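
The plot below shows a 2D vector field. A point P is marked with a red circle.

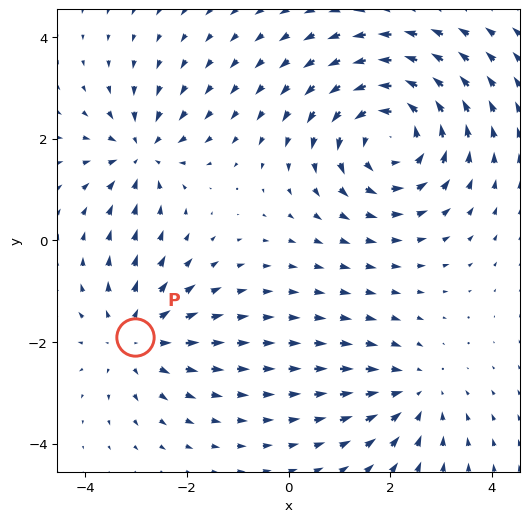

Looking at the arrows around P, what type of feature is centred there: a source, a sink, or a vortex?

At P (-3.0, -1.9) the arrows spread outward. Divergence about +3, curl ≈0 — positive divergence with near-zero curl is a source.

source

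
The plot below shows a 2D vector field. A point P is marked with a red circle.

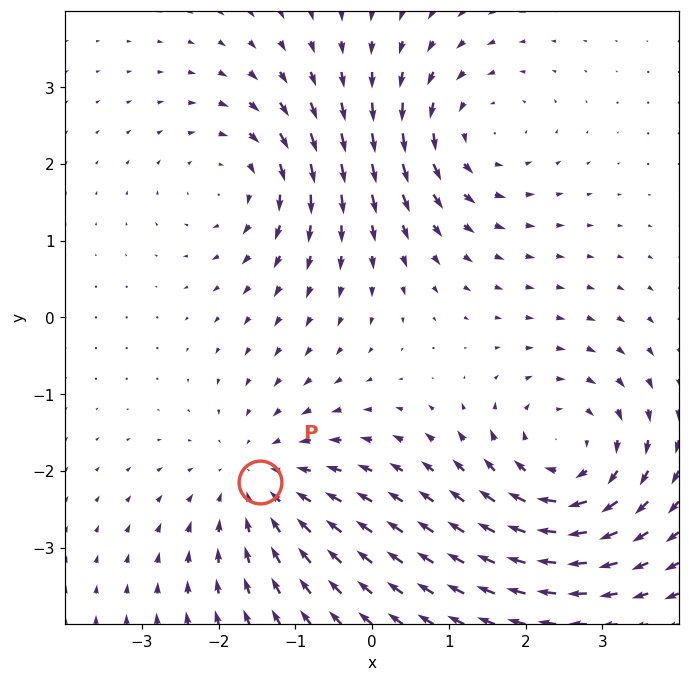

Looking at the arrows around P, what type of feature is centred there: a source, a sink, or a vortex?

At P (-1.5, -2.1) the arrows converge inward. Divergence about -3, curl ≈0 — negative divergence with near-zero curl is a sink.

sink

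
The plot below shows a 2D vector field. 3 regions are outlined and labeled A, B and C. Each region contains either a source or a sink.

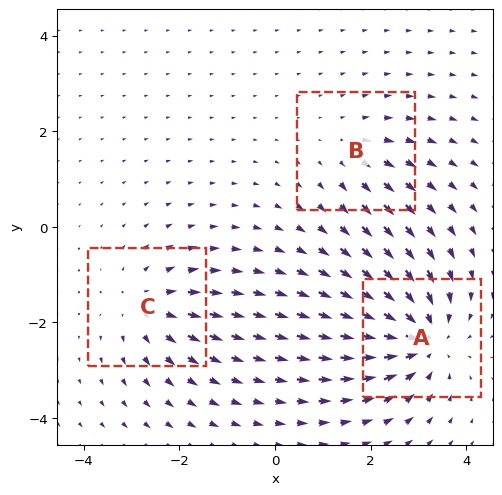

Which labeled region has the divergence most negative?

Divergence at each region's feature centre — A: about -5, B: about +2, C: about +3. Region A is most negative.

A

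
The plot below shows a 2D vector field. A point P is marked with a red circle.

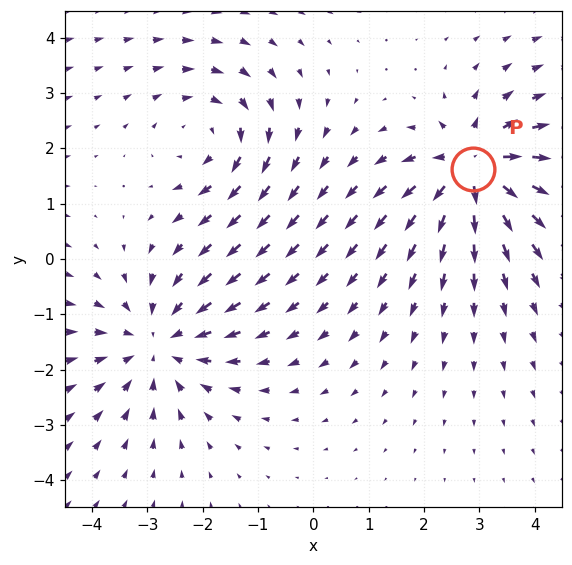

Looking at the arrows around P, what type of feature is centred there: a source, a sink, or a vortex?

source

At P (2.9, 1.6) the arrows spread outward. Divergence about +6, curl ≈0 — positive divergence with near-zero curl is a source.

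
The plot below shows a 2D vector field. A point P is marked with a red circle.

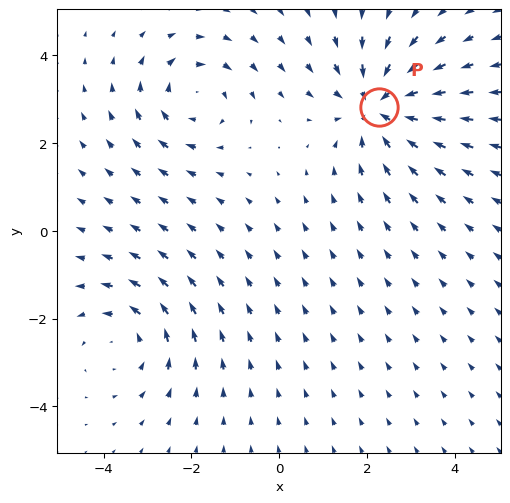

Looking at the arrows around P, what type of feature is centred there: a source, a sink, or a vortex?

sink

At P (2.3, 2.8) the arrows converge inward. Divergence about -4, curl ≈0 — negative divergence with near-zero curl is a sink.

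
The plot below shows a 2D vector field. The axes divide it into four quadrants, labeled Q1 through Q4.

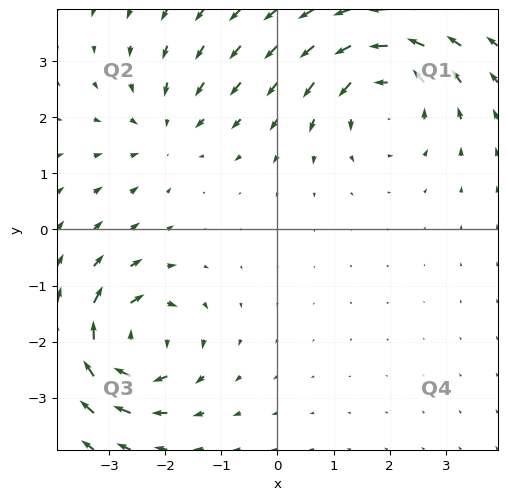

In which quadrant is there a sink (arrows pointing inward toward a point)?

The sink sits at approximately (-2.0, 1.8), which lies in quadrant Q2. The divergence there is about -3, negative as expected for a sink.

Q2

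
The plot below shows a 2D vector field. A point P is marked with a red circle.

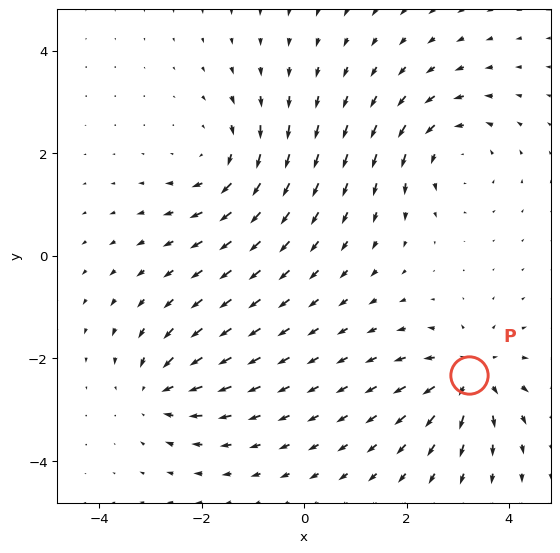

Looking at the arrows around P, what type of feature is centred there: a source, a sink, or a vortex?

At P (3.2, -2.3) the arrows spread outward. Divergence about +6, curl ≈0 — positive divergence with near-zero curl is a source.

source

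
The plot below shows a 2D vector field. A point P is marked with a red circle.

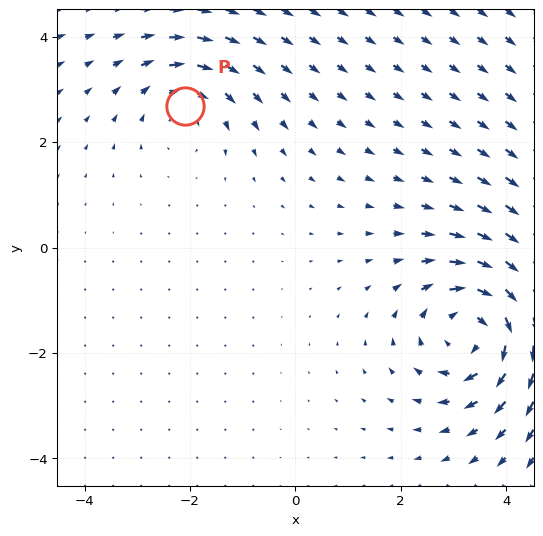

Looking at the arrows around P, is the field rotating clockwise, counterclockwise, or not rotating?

Near P at (-2.1, 2.7) the arrows circulate clockwise. The curl (z-component) there is about -3; negative curl means clockwise rotation.

clockwise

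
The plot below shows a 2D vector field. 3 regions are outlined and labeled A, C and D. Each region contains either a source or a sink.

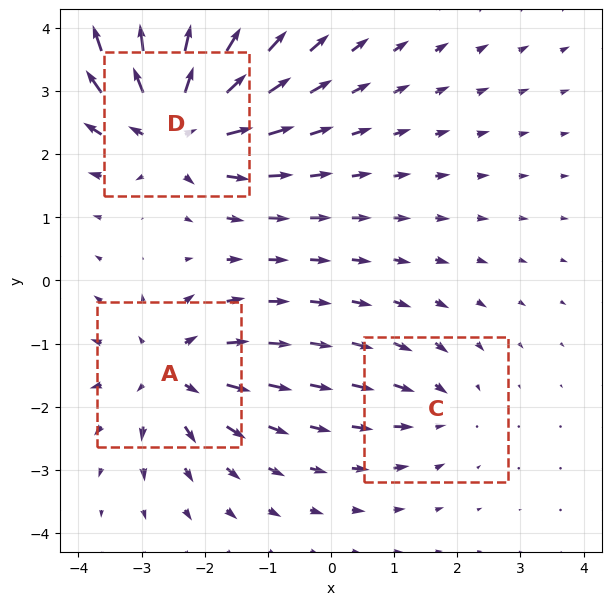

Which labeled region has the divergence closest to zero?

Divergence at each region's feature centre — A: about +4, C: about -2, D: about +6. Region C is closest to zero.

C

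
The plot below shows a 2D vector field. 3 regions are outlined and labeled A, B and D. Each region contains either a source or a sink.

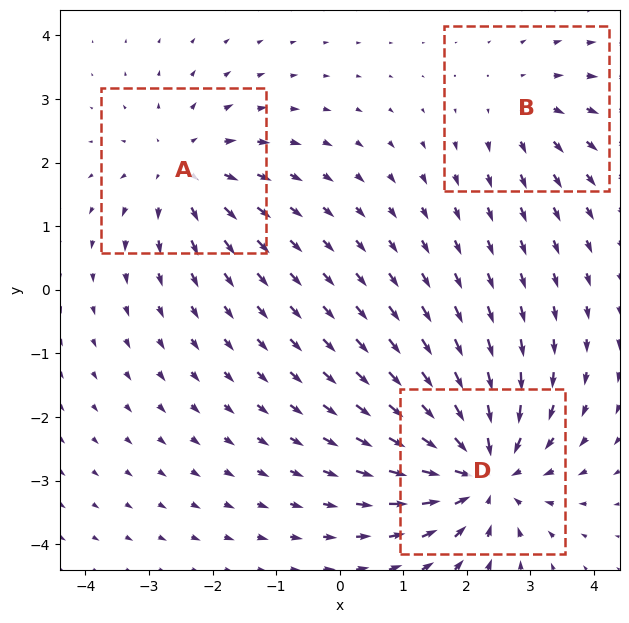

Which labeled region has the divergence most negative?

Divergence at each region's feature centre — A: about +3, B: about +2, D: about -5. Region D is most negative.

D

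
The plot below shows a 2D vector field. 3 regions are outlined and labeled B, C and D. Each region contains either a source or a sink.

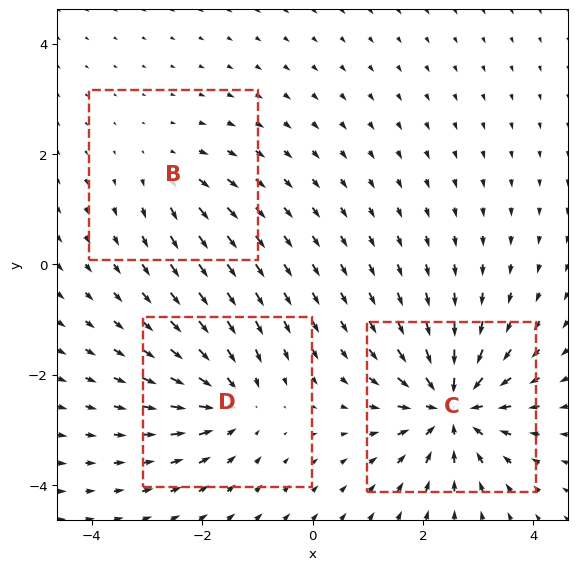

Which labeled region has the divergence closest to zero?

B

Divergence at each region's feature centre — B: about +2, C: about -6, D: about -4. Region B is closest to zero.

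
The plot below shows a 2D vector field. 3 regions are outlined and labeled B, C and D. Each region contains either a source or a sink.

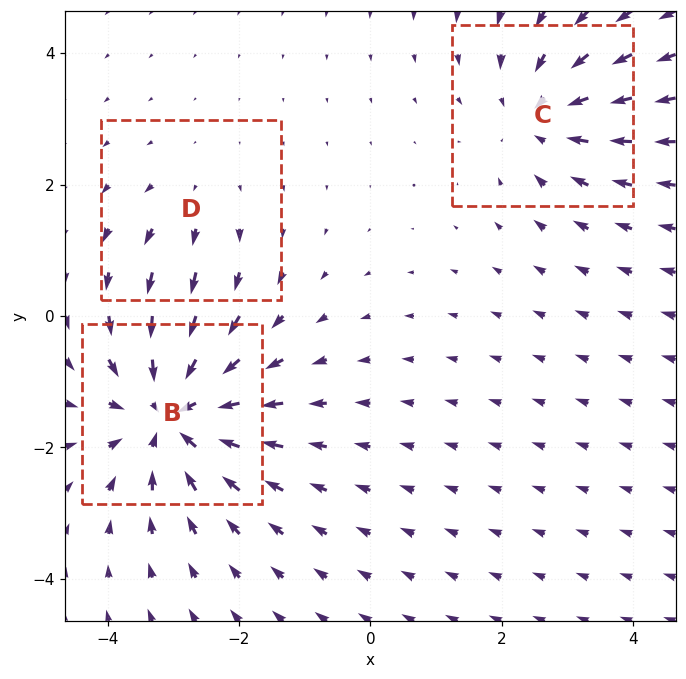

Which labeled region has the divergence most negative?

Divergence at each region's feature centre — B: about -5, C: about -3, D: about +2. Region B is most negative.

B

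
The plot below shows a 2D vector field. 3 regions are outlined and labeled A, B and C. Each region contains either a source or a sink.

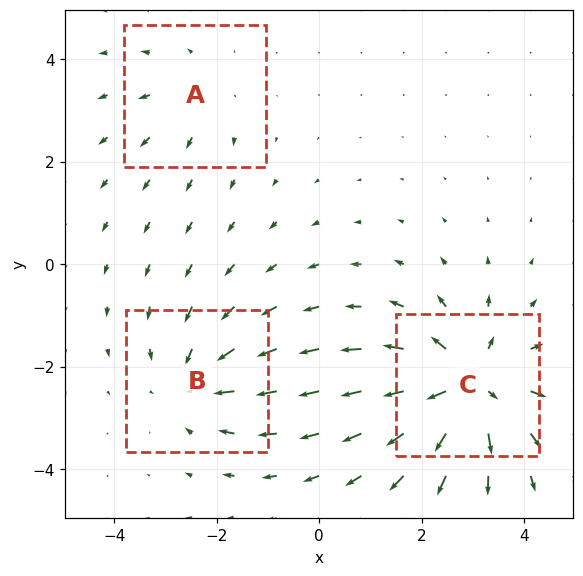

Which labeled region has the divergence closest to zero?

A

Divergence at each region's feature centre — A: about +2, B: about -3, C: about +5. Region A is closest to zero.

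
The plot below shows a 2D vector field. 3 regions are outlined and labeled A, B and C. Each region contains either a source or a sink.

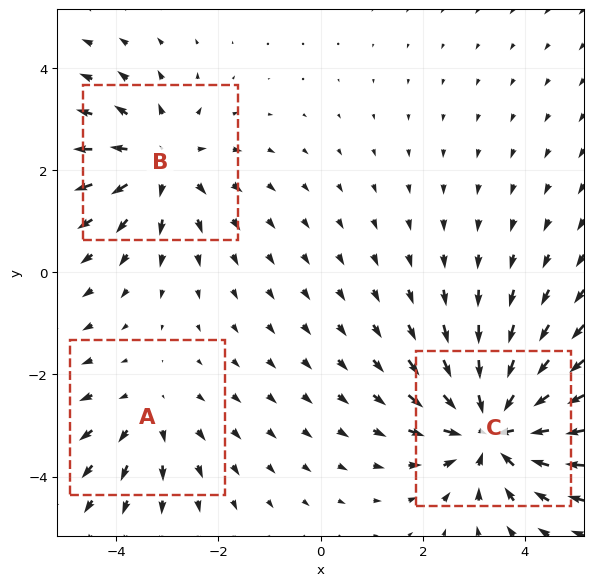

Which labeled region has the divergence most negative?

Divergence at each region's feature centre — A: about +2, B: about +3, C: about -5. Region C is most negative.

C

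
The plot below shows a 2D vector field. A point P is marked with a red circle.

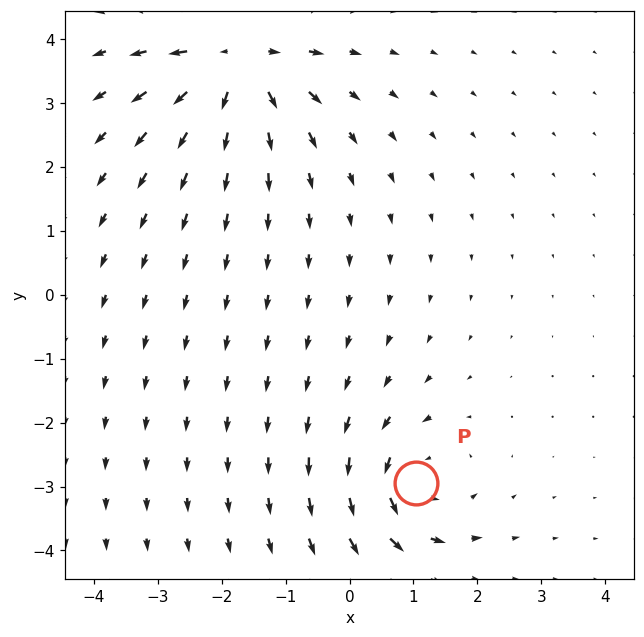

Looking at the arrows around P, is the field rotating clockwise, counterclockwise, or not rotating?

counterclockwise

Near P at (1.0, -2.9) the arrows circulate counterclockwise. The curl (z-component) there is about +4; positive curl means counterclockwise rotation.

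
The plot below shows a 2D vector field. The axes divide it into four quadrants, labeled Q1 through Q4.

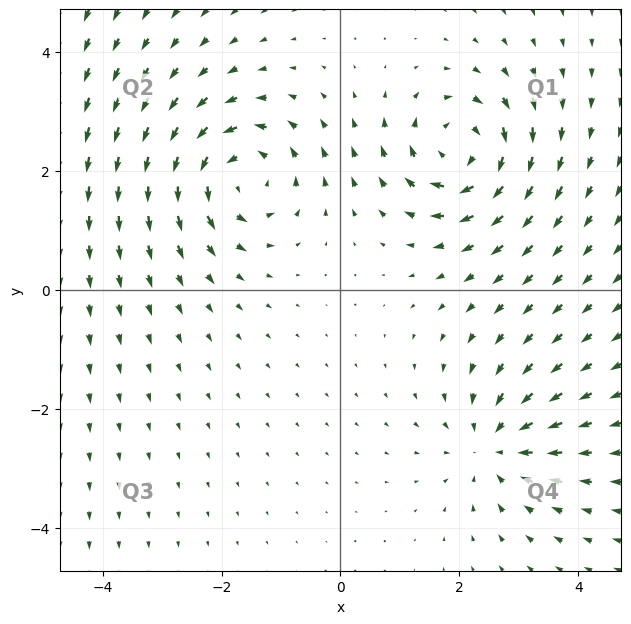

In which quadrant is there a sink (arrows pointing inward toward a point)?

Q4

The sink sits at approximately (2.6, -2.6), which lies in quadrant Q4. The divergence there is about -4, negative as expected for a sink.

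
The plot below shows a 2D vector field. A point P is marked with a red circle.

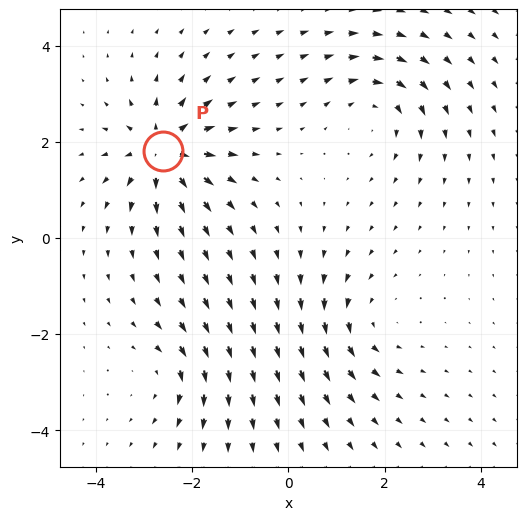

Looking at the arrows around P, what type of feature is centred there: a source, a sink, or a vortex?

At P (-2.6, 1.8) the arrows spread outward. Divergence about +6, curl ≈0 — positive divergence with near-zero curl is a source.

source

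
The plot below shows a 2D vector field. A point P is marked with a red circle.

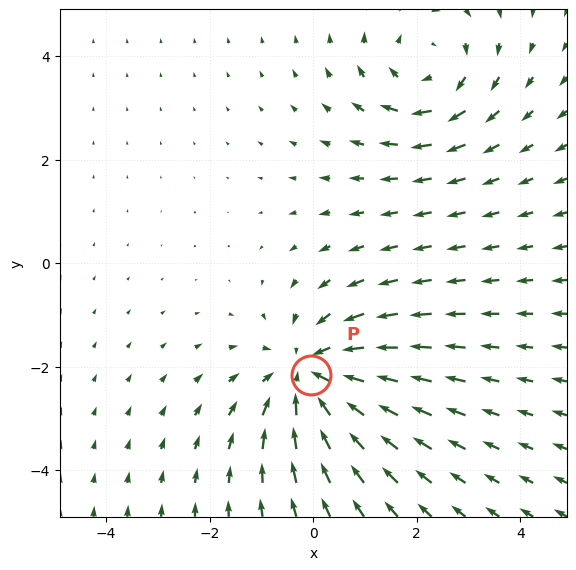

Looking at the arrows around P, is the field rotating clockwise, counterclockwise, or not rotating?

not rotating

Near P at (-0.0, -2.2) the arrows show no circulation. The curl there is ≈0.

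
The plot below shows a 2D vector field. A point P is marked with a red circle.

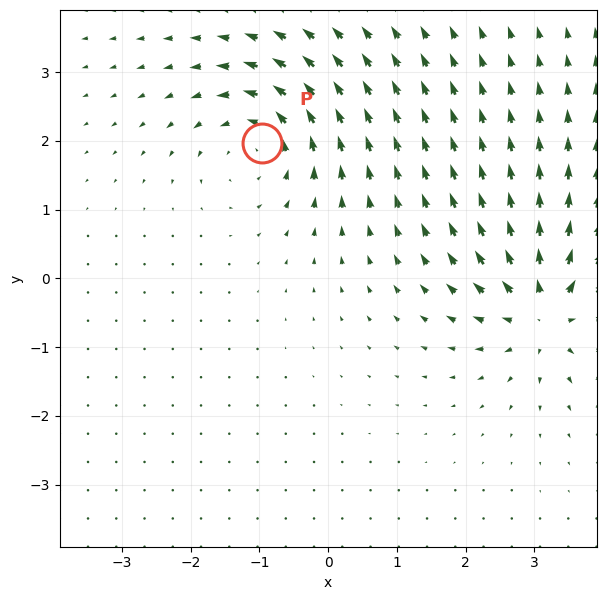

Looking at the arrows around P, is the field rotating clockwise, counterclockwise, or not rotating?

counterclockwise

Near P at (-1.0, 2.0) the arrows circulate counterclockwise. The curl (z-component) there is about +5; positive curl means counterclockwise rotation.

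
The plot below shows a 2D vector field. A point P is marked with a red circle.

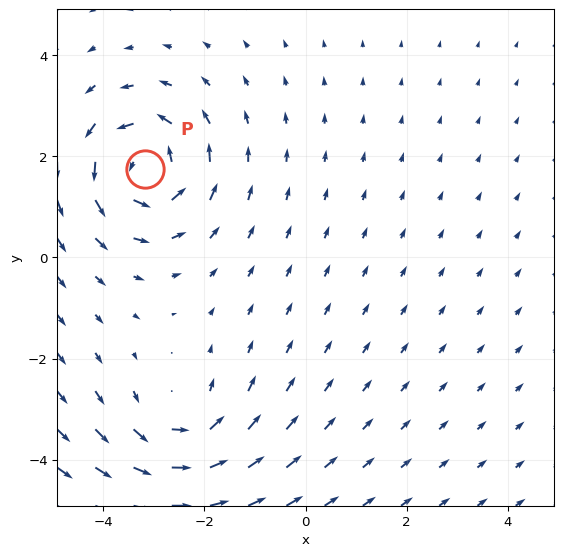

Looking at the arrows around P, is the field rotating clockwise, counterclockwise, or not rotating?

Near P at (-3.2, 1.8) the arrows circulate counterclockwise. The curl (z-component) there is about +5; positive curl means counterclockwise rotation.

counterclockwise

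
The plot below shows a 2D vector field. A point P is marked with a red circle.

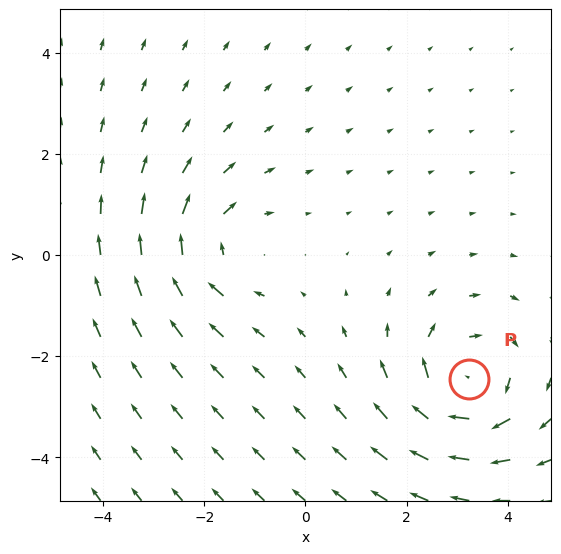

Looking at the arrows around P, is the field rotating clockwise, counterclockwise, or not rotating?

Near P at (3.2, -2.5) the arrows circulate clockwise. The curl (z-component) there is about -5; negative curl means clockwise rotation.

clockwise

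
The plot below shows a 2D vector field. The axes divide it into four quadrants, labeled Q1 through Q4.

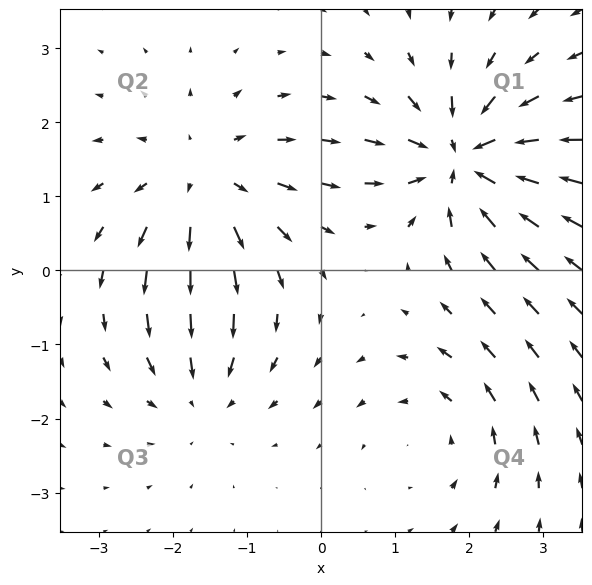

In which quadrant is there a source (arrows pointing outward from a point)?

The source sits at approximately (-1.6, 1.2), which lies in quadrant Q2. The divergence there is about +4, positive as expected for a source.

Q2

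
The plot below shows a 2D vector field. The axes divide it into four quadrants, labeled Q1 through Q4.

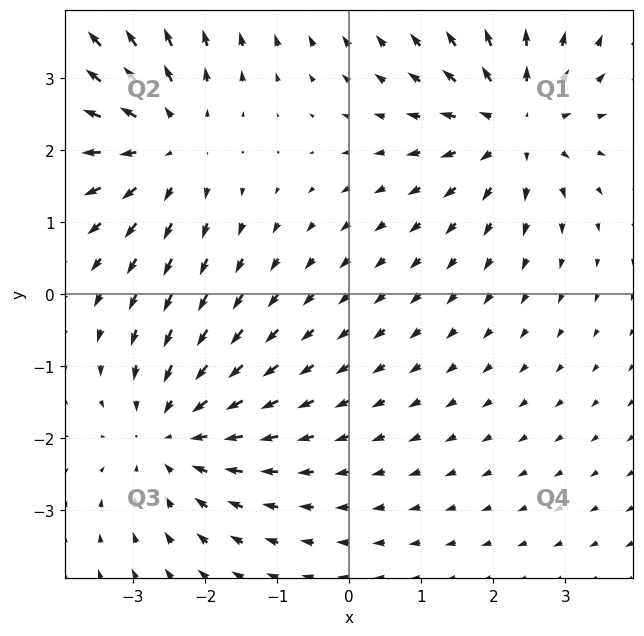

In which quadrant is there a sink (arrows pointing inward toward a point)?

Q3

The sink sits at approximately (-2.5, -1.9), which lies in quadrant Q3. The divergence there is about -3, negative as expected for a sink.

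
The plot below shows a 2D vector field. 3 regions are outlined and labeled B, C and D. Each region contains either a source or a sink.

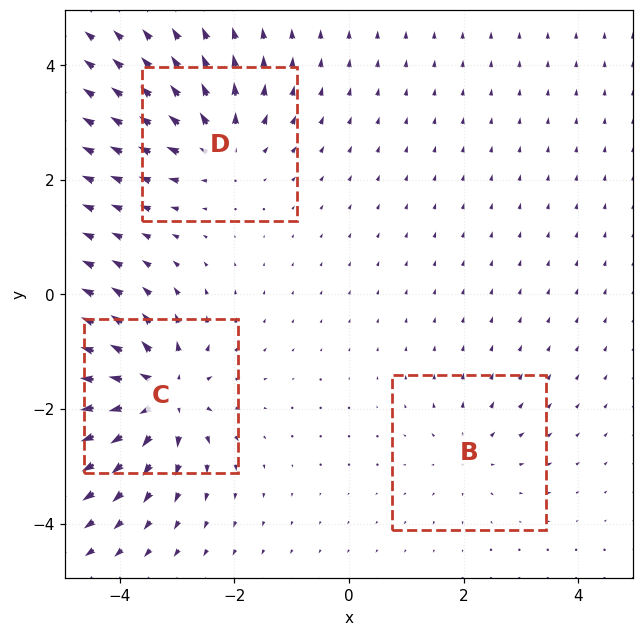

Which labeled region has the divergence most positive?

C

Divergence at each region's feature centre — B: about +3, C: about +6, D: about +4. Region C is most positive.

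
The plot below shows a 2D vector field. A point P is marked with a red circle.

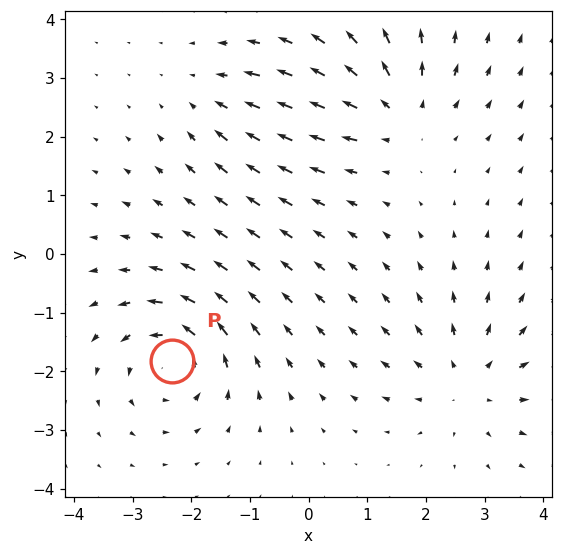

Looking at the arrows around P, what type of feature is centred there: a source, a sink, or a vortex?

At P (-2.3, -1.8) the arrows circulate counterclockwise. Divergence ≈0, curl about +6 — near-zero divergence with nonzero curl is a vortex.

vortex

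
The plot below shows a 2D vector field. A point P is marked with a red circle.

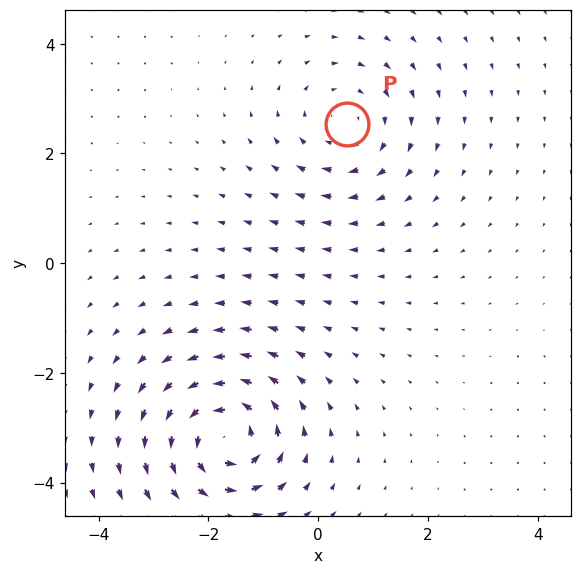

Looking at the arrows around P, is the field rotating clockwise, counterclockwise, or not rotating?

clockwise

Near P at (0.5, 2.5) the arrows circulate clockwise. The curl (z-component) there is about -3; negative curl means clockwise rotation.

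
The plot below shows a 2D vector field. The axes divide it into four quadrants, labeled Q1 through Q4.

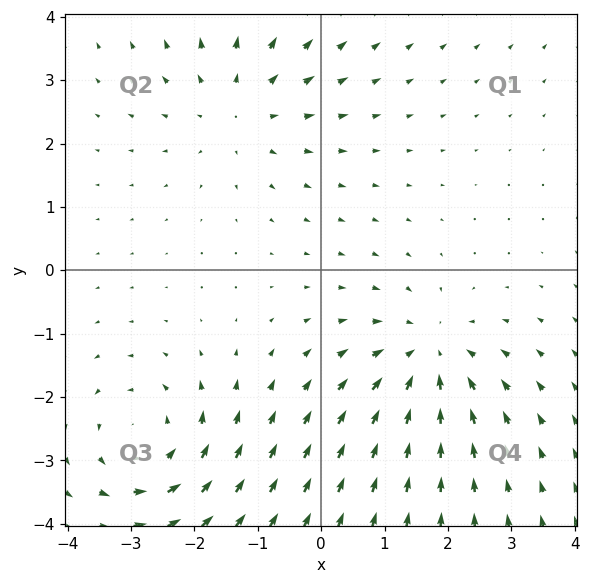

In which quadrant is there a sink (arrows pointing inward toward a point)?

Q4

The sink sits at approximately (1.7, -1.4), which lies in quadrant Q4. The divergence there is about -4, negative as expected for a sink.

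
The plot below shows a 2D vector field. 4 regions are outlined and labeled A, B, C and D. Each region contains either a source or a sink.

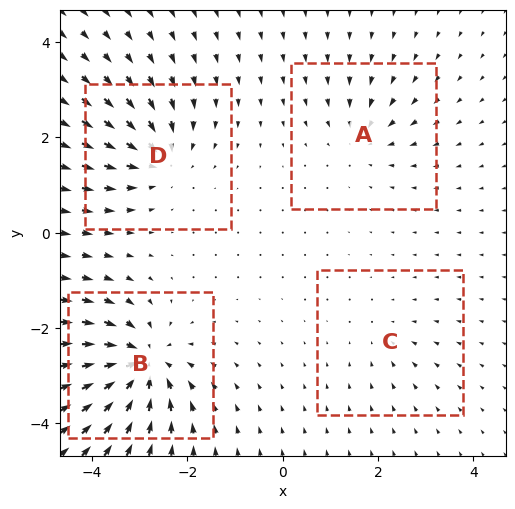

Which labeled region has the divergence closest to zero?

Divergence at each region's feature centre — A: about -4, B: about -8, C: about -2, D: about -6. Region C is closest to zero.

C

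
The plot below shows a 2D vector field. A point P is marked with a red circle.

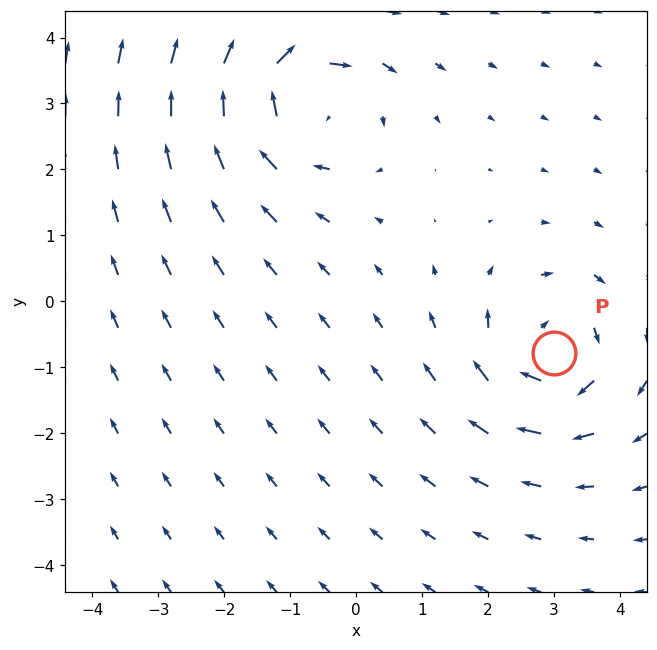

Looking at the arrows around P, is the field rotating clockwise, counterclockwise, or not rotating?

clockwise

Near P at (3.0, -0.8) the arrows circulate clockwise. The curl (z-component) there is about -4; negative curl means clockwise rotation.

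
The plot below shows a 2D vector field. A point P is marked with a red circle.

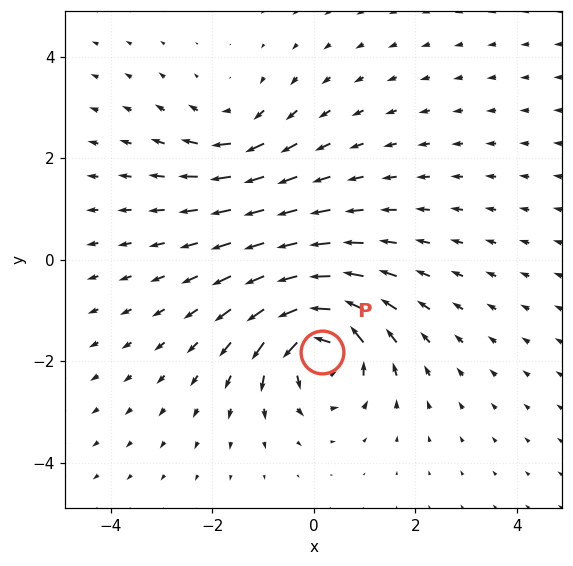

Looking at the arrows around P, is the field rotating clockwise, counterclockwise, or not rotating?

Near P at (0.2, -1.8) the arrows circulate counterclockwise. The curl (z-component) there is about +7; positive curl means counterclockwise rotation.

counterclockwise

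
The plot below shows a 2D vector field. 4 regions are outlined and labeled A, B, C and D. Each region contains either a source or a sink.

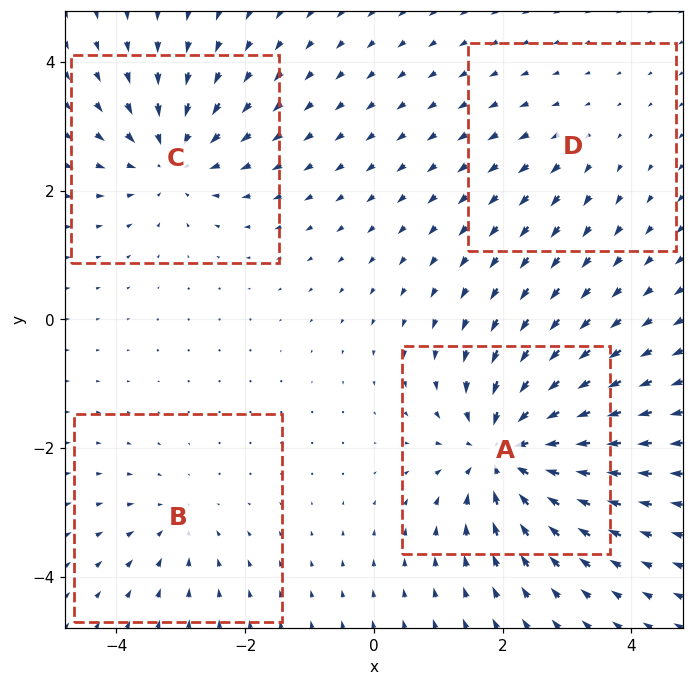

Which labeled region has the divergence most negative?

A

Divergence at each region's feature centre — A: about -8, B: about -3, C: about -6, D: about +2. Region A is most negative.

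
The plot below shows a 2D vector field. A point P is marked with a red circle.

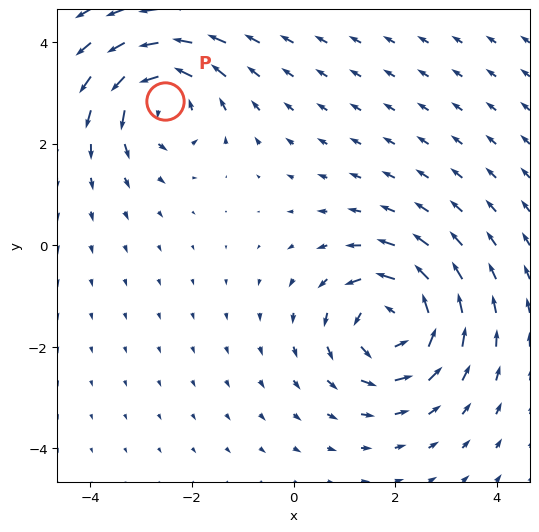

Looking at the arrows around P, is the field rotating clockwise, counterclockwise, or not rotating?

counterclockwise

Near P at (-2.5, 2.8) the arrows circulate counterclockwise. The curl (z-component) there is about +5; positive curl means counterclockwise rotation.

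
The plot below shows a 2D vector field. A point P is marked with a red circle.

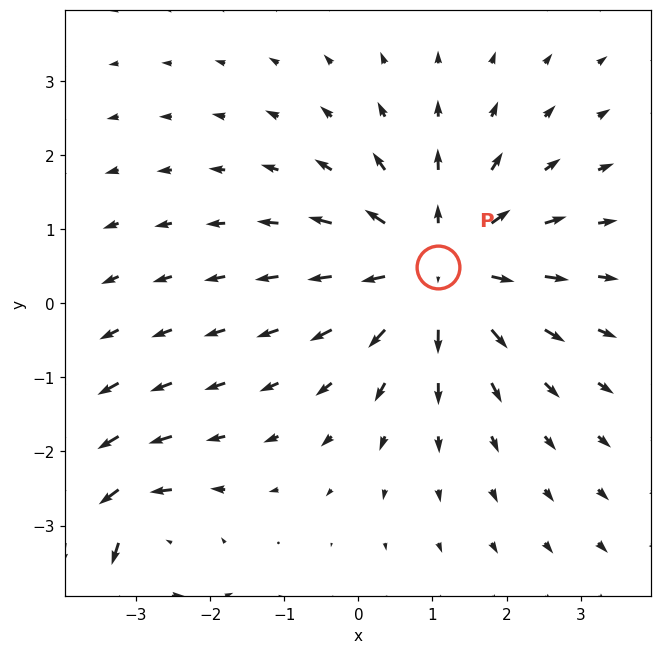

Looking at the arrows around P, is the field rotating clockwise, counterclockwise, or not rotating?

not rotating

Near P at (1.1, 0.5) the arrows show no circulation. The curl there is ≈0.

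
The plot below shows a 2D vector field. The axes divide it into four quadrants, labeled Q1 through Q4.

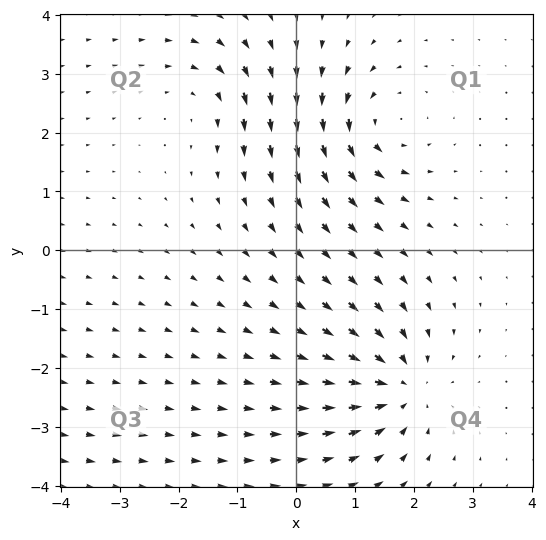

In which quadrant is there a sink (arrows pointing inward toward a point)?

Q4

The sink sits at approximately (1.8, -2.3), which lies in quadrant Q4. The divergence there is about -4, negative as expected for a sink.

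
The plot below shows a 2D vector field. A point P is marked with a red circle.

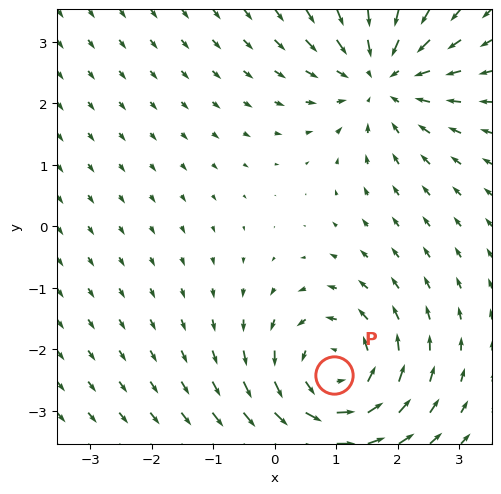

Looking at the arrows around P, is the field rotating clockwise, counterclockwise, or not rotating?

counterclockwise

Near P at (1.0, -2.4) the arrows circulate counterclockwise. The curl (z-component) there is about +4; positive curl means counterclockwise rotation.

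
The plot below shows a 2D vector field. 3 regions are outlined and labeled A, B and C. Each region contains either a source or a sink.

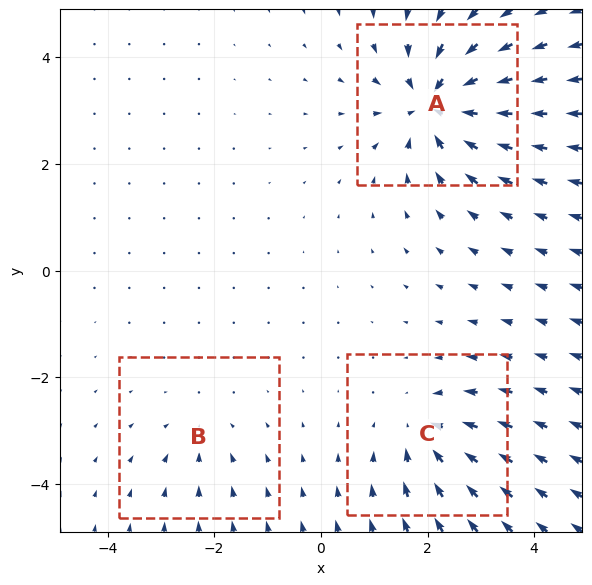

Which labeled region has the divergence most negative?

A

Divergence at each region's feature centre — A: about -6, B: about -2, C: about -4. Region A is most negative.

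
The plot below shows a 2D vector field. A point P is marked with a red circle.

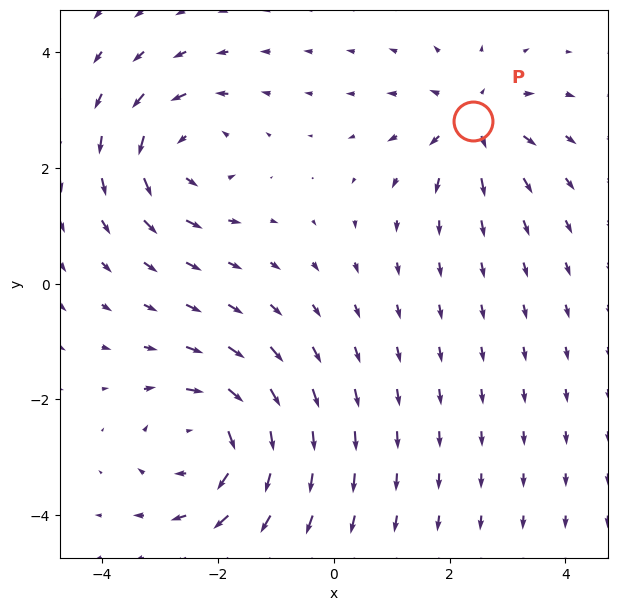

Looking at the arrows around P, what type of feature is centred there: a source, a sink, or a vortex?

At P (2.4, 2.8) the arrows spread outward. Divergence about +4, curl ≈0 — positive divergence with near-zero curl is a source.

source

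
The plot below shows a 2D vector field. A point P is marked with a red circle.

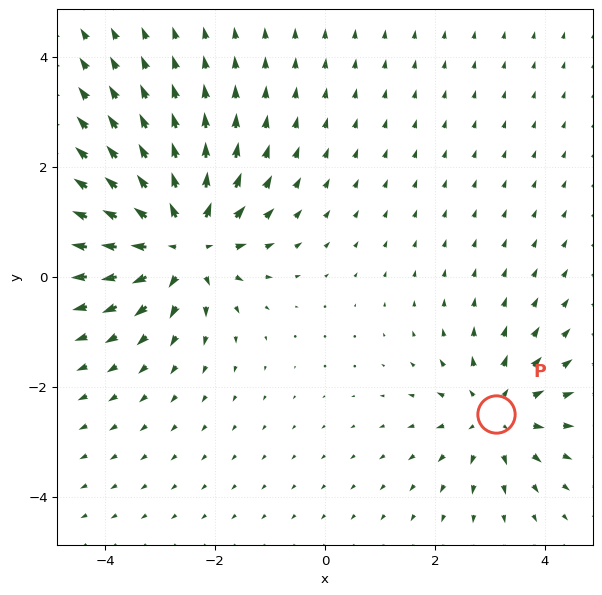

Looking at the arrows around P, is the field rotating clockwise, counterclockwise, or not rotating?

Near P at (3.1, -2.5) the arrows show no circulation. The curl there is ≈0.

not rotating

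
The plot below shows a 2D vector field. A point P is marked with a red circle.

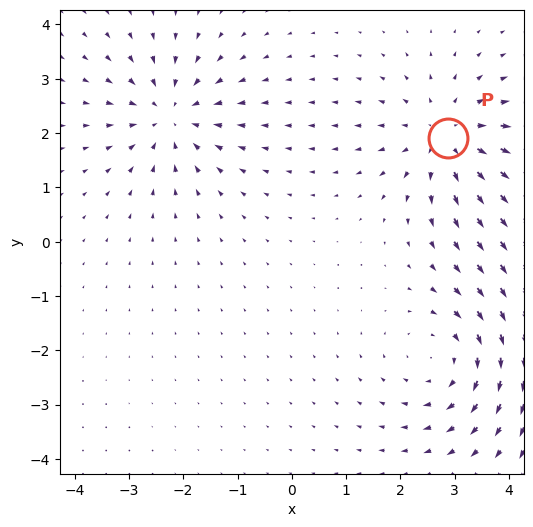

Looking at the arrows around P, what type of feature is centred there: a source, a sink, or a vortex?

At P (2.9, 1.9) the arrows spread outward. Divergence about +4, curl ≈0 — positive divergence with near-zero curl is a source.

source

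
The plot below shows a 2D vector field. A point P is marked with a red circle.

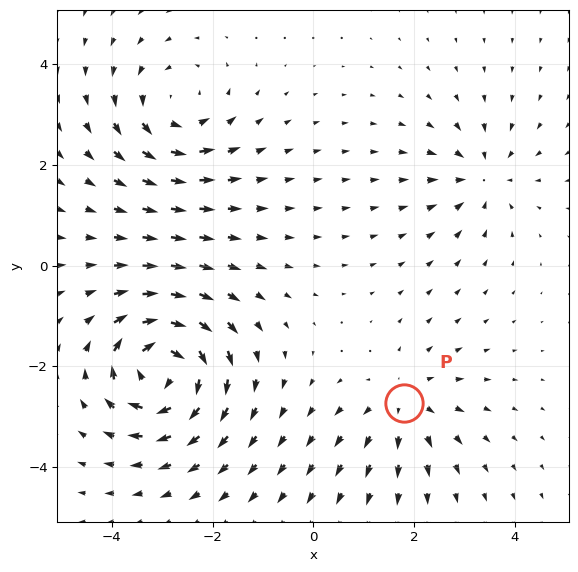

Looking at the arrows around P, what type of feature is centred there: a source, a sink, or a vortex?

source

At P (1.8, -2.7) the arrows spread outward. Divergence about +3, curl ≈0 — positive divergence with near-zero curl is a source.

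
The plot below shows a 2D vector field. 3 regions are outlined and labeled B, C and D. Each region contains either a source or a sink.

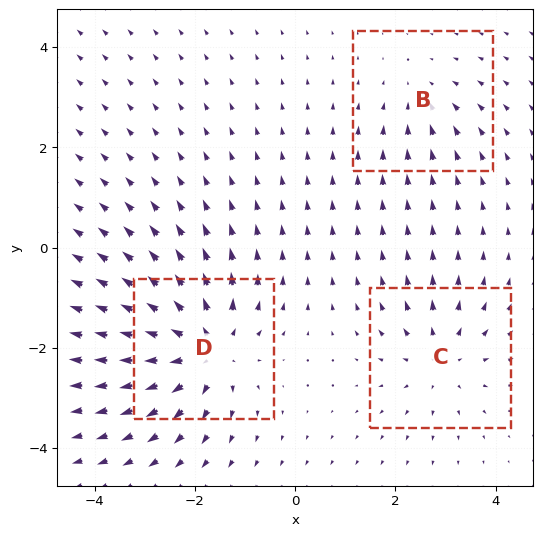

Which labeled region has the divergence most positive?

D

Divergence at each region's feature centre — B: about -2, C: about +3, D: about +5. Region D is most positive.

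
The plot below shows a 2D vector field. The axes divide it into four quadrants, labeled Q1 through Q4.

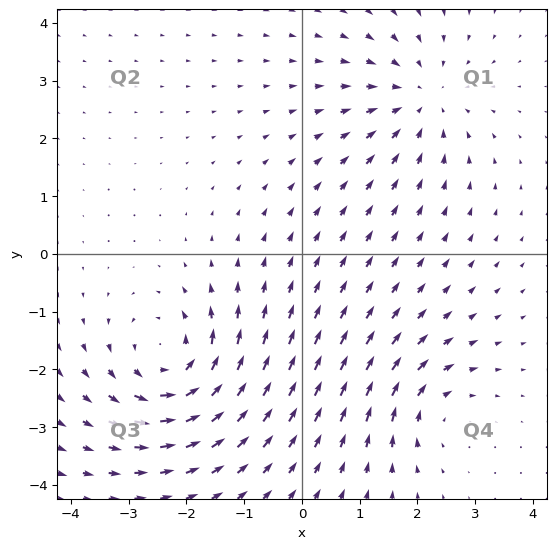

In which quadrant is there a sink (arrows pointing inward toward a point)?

The sink sits at approximately (2.1, 2.7), which lies in quadrant Q1. The divergence there is about -4, negative as expected for a sink.

Q1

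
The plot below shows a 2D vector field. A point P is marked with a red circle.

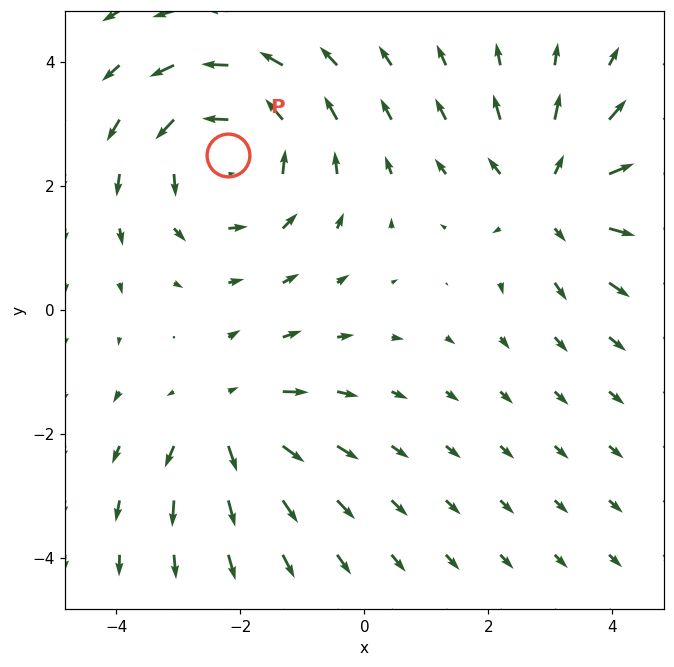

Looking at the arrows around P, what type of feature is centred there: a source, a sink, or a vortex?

vortex

At P (-2.2, 2.5) the arrows circulate counterclockwise. Divergence ≈0, curl about +4 — near-zero divergence with nonzero curl is a vortex.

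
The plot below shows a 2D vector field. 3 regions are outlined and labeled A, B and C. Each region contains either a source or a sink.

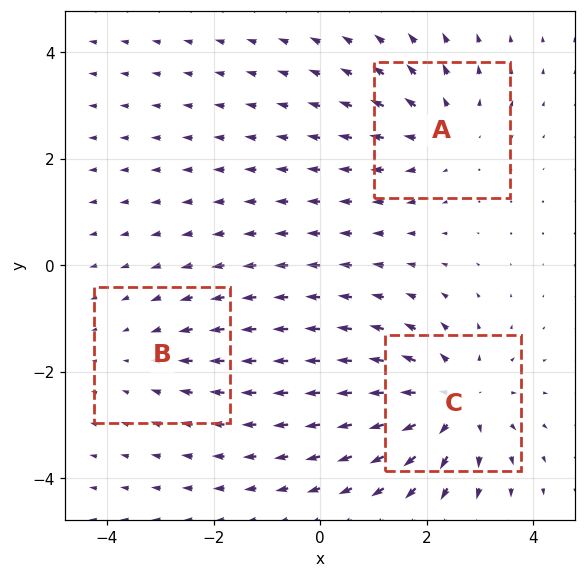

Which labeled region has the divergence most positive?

Divergence at each region's feature centre — A: about +3, B: about -2, C: about +4. Region C is most positive.

C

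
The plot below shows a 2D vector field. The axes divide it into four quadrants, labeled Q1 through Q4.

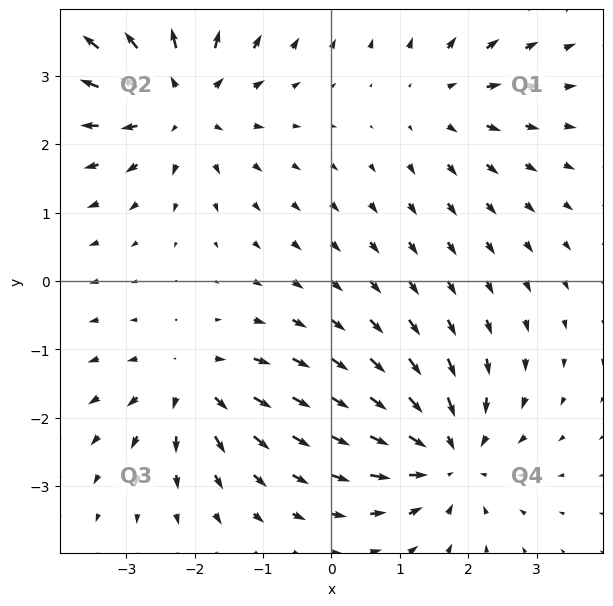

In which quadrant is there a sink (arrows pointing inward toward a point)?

Q4

The sink sits at approximately (1.7, -2.6), which lies in quadrant Q4. The divergence there is about -4, negative as expected for a sink.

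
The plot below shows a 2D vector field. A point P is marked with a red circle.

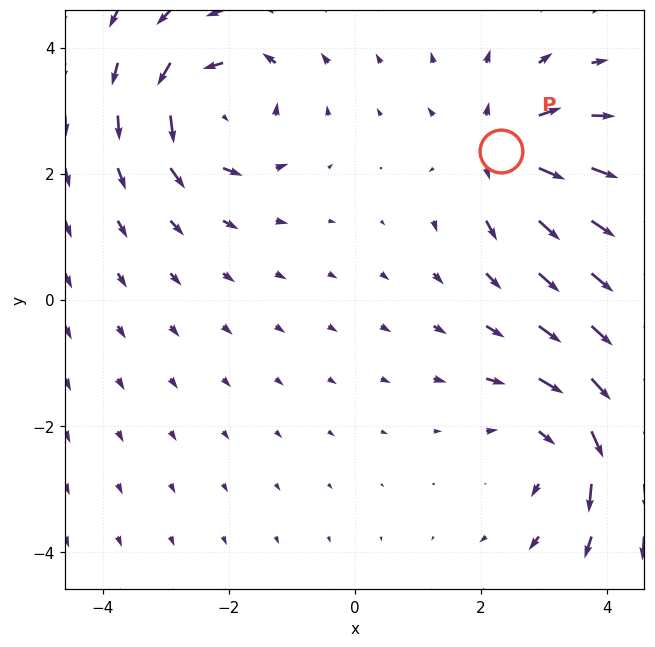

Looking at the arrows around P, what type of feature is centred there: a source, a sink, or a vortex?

At P (2.3, 2.4) the arrows spread outward. Divergence about +4, curl ≈0 — positive divergence with near-zero curl is a source.

source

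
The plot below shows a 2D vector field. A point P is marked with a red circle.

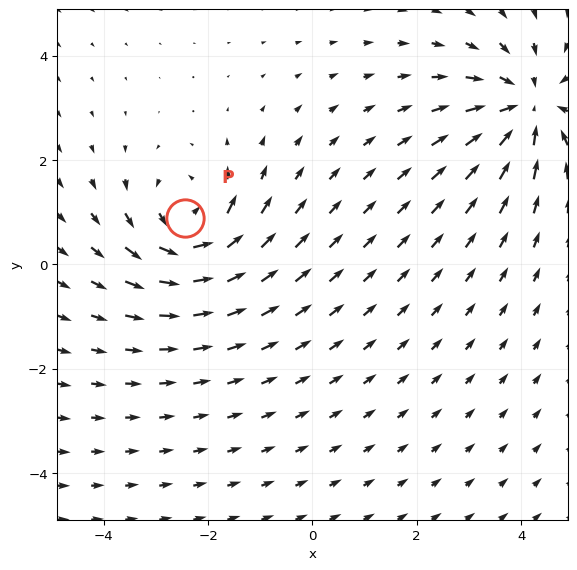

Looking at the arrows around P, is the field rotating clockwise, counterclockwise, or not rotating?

counterclockwise

Near P at (-2.4, 0.9) the arrows circulate counterclockwise. The curl (z-component) there is about +5; positive curl means counterclockwise rotation.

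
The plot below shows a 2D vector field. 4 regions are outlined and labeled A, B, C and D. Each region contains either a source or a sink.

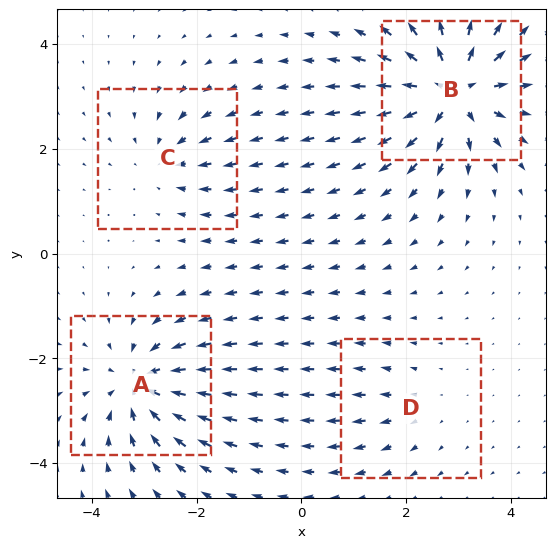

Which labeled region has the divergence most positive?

Divergence at each region's feature centre — A: about -6, B: about +8, C: about -4, D: about +2. Region B is most positive.

B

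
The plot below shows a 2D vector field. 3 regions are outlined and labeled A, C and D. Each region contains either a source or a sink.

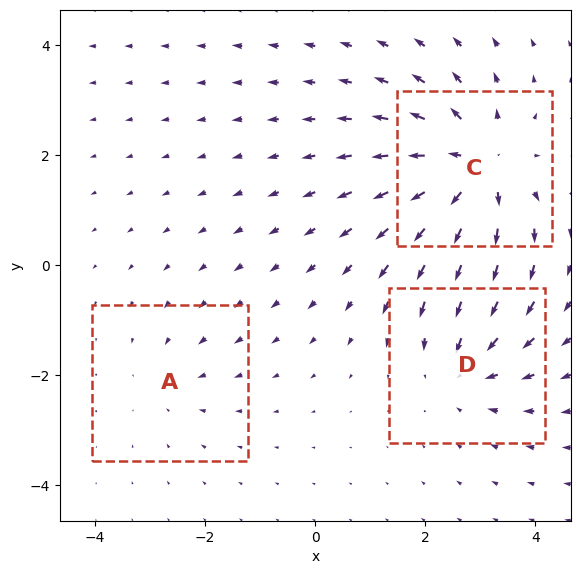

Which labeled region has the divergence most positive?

Divergence at each region's feature centre — A: about -2, C: about +5, D: about -3. Region C is most positive.

C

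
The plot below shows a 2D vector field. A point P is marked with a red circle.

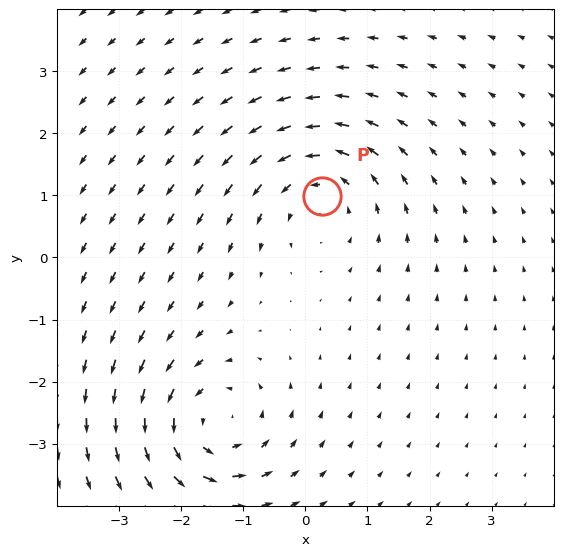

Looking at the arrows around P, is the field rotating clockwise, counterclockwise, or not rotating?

counterclockwise

Near P at (0.3, 1.0) the arrows circulate counterclockwise. The curl (z-component) there is about +4; positive curl means counterclockwise rotation.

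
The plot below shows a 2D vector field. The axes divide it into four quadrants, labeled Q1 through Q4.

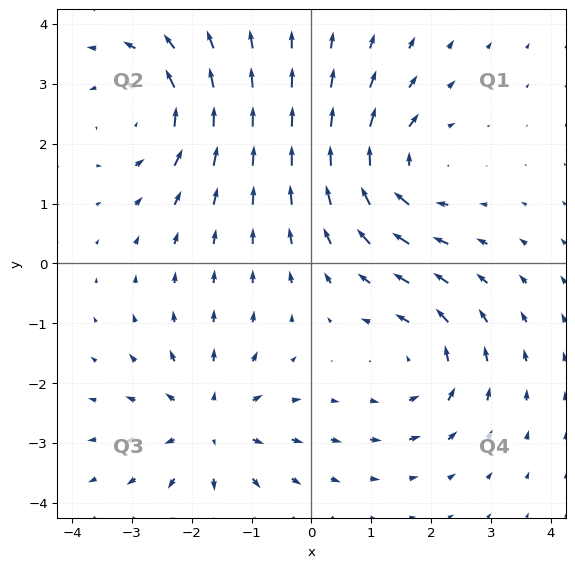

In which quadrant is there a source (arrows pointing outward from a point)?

The source sits at approximately (-1.7, -2.7), which lies in quadrant Q3. The divergence there is about +5, positive as expected for a source.

Q3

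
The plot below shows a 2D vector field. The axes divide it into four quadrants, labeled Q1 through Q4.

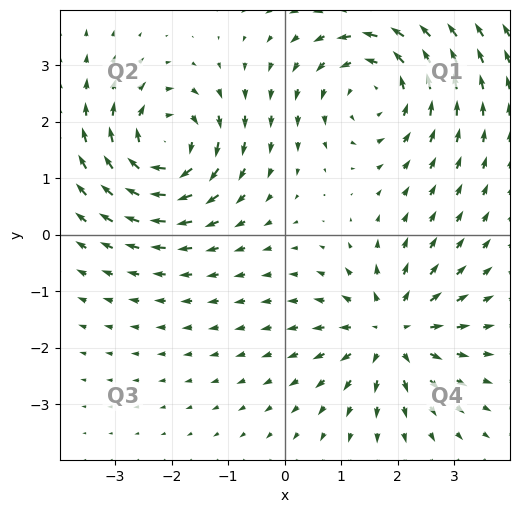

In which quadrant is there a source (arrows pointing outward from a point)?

The source sits at approximately (1.9, -1.7), which lies in quadrant Q4. The divergence there is about +4, positive as expected for a source.

Q4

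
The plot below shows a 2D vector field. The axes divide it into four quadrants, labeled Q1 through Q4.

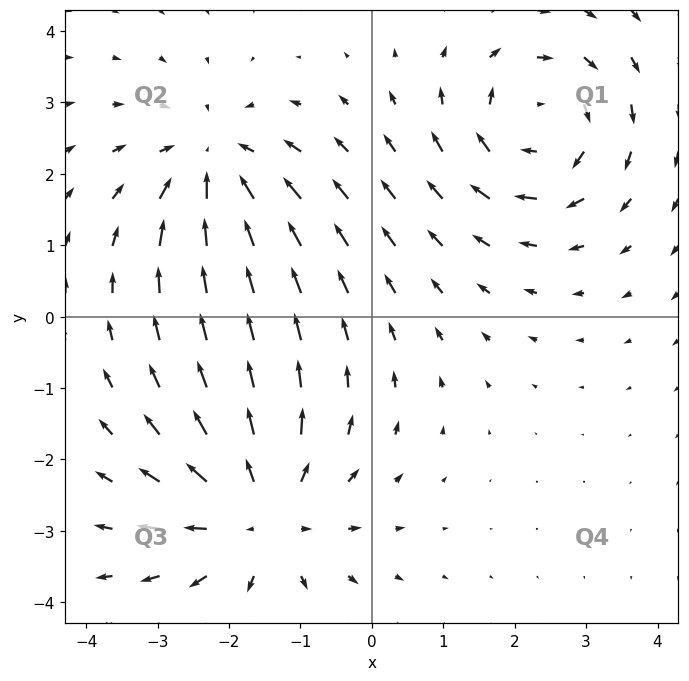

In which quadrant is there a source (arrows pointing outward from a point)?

The source sits at approximately (-1.6, -2.8), which lies in quadrant Q3. The divergence there is about +4, positive as expected for a source.

Q3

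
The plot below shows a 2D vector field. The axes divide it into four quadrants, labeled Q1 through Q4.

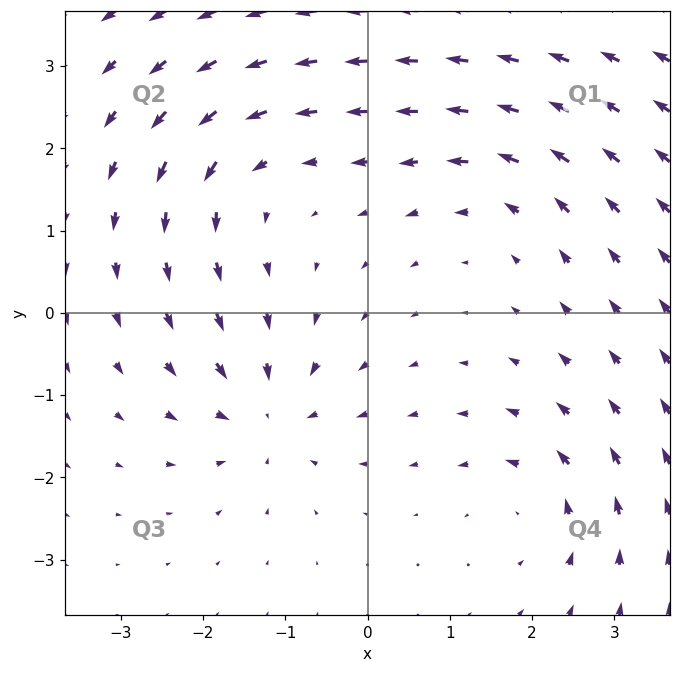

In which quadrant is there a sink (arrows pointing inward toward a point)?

Q3

The sink sits at approximately (-1.2, -1.2), which lies in quadrant Q3. The divergence there is about -5, negative as expected for a sink.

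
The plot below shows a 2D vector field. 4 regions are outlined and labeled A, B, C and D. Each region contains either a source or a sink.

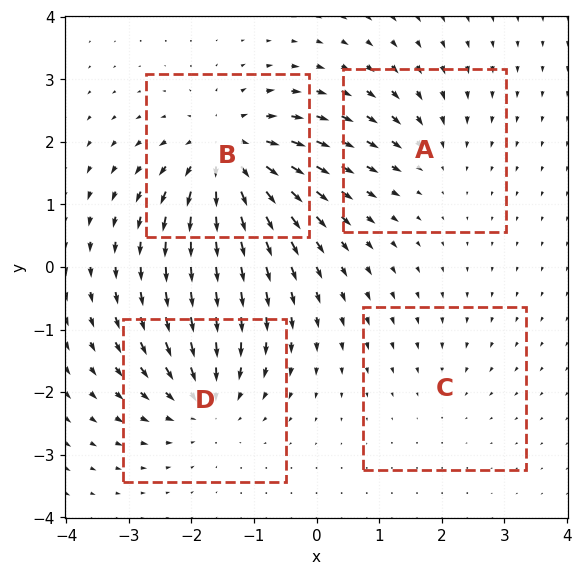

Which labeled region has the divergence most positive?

B

Divergence at each region's feature centre — A: about -3, B: about +8, C: about -2, D: about -6. Region B is most positive.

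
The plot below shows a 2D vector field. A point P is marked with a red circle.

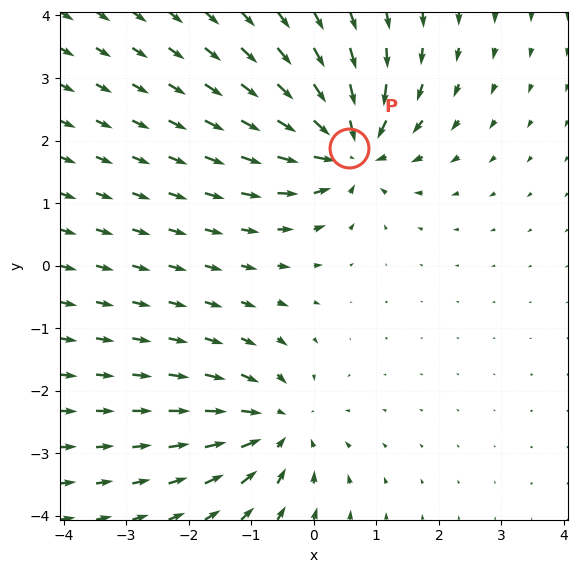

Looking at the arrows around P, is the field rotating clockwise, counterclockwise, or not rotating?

not rotating

Near P at (0.6, 1.9) the arrows show no circulation. The curl there is ≈0.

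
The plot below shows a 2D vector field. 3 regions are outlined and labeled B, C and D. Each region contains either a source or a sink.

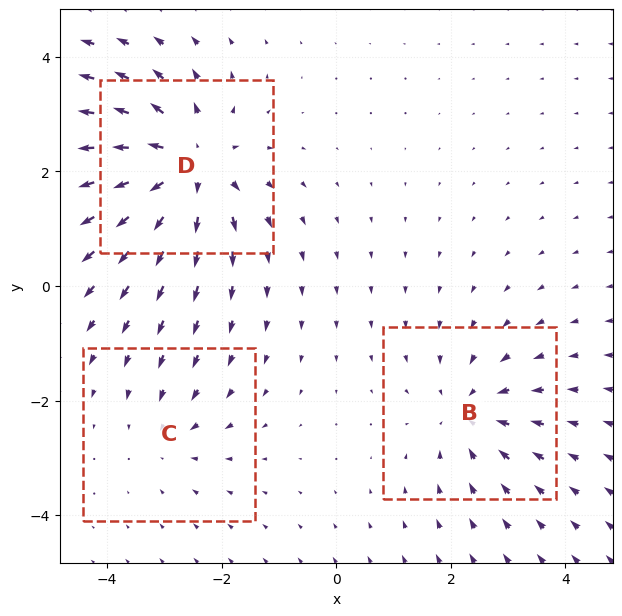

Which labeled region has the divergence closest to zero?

Divergence at each region's feature centre — B: about -3, C: about -2, D: about +4. Region C is closest to zero.

C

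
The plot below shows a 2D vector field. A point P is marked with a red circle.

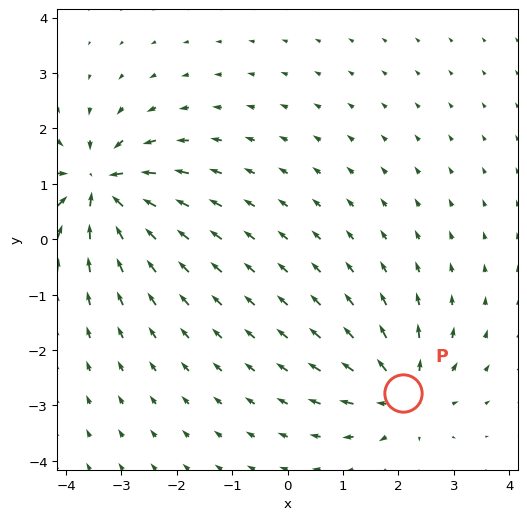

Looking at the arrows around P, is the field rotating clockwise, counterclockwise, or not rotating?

not rotating

Near P at (2.1, -2.8) the arrows show no circulation. The curl there is ≈0.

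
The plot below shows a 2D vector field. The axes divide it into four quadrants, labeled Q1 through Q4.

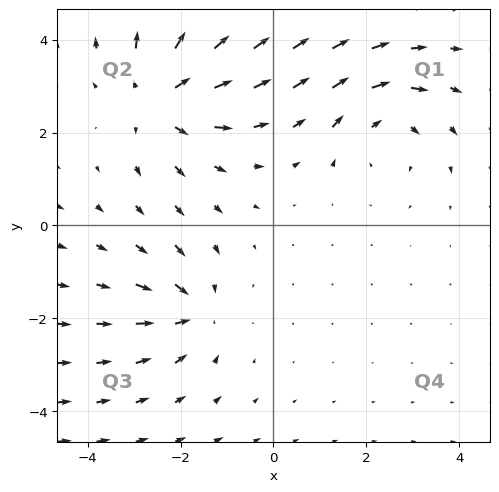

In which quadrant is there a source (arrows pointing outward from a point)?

Q2

The source sits at approximately (-2.4, 2.8), which lies in quadrant Q2. The divergence there is about +4, positive as expected for a source.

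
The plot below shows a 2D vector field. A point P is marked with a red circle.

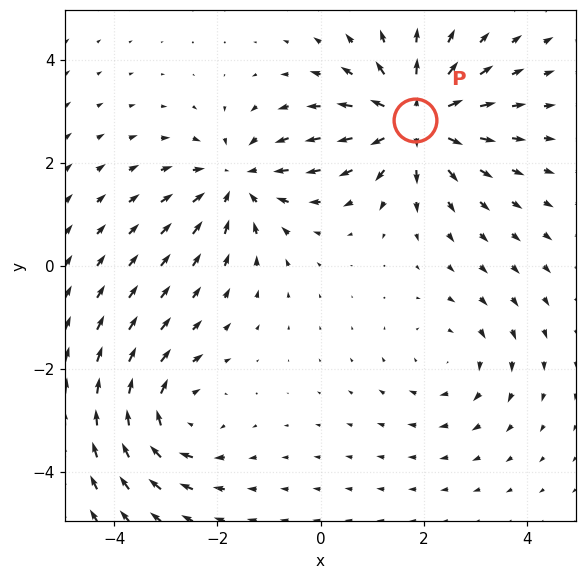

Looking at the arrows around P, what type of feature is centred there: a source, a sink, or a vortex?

At P (1.8, 2.8) the arrows spread outward. Divergence about +5, curl ≈0 — positive divergence with near-zero curl is a source.

source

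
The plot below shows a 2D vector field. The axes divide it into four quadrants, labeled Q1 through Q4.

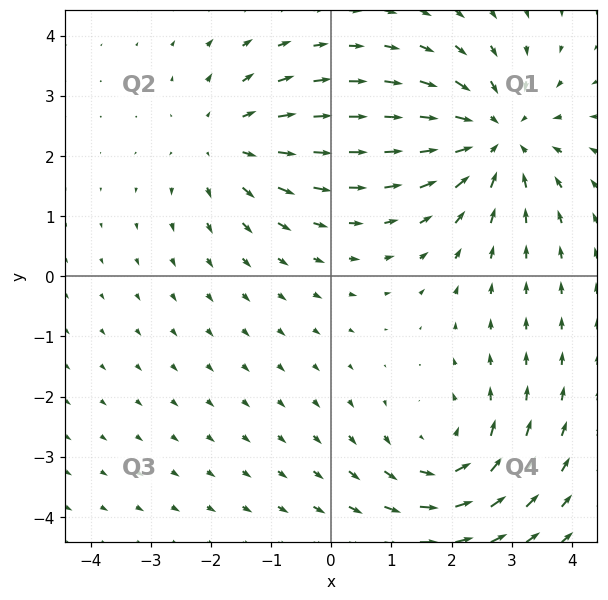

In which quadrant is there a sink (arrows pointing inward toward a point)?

Q1

The sink sits at approximately (2.7, 2.3), which lies in quadrant Q1. The divergence there is about -4, negative as expected for a sink.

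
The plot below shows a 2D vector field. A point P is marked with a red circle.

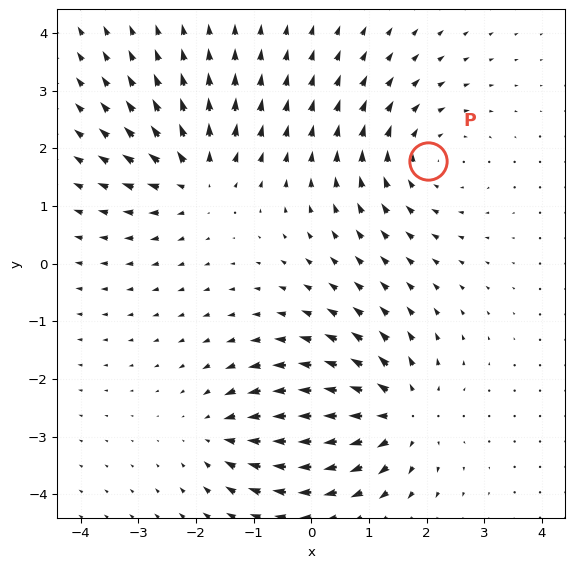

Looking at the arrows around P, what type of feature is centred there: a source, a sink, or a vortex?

At P (2.0, 1.8) the arrows circulate clockwise. Divergence ≈0, curl about -3 — near-zero divergence with nonzero curl is a vortex.

vortex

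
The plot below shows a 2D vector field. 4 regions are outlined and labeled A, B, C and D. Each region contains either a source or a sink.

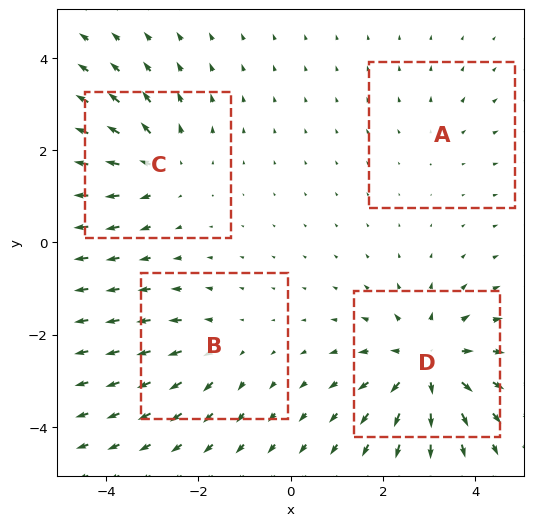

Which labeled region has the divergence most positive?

Divergence at each region's feature centre — A: about +2, B: about +3, C: about +5, D: about +7. Region D is most positive.

D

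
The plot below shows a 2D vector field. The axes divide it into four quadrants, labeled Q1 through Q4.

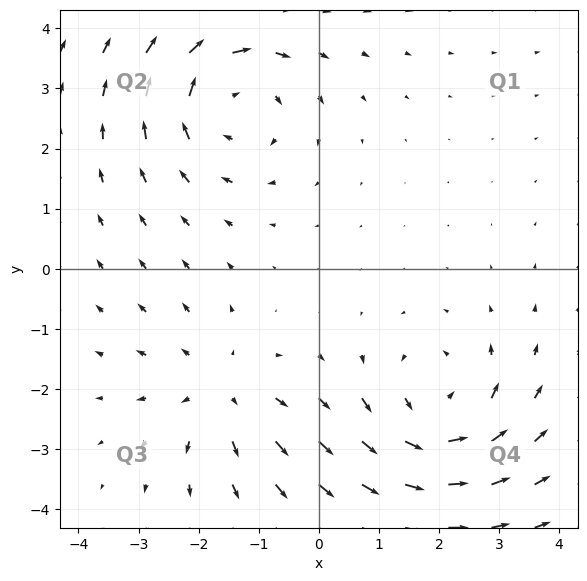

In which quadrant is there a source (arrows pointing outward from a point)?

The source sits at approximately (-1.6, -2.1), which lies in quadrant Q3. The divergence there is about +3, positive as expected for a source.

Q3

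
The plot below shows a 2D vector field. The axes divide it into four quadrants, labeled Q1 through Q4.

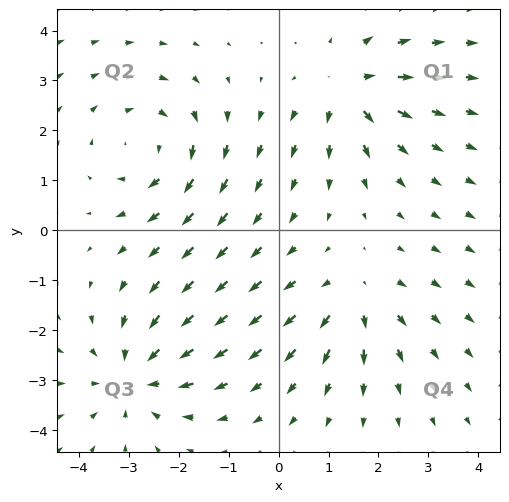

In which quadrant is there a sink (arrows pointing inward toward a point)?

The sink sits at approximately (-2.9, -2.9), which lies in quadrant Q3. The divergence there is about -3, negative as expected for a sink.

Q3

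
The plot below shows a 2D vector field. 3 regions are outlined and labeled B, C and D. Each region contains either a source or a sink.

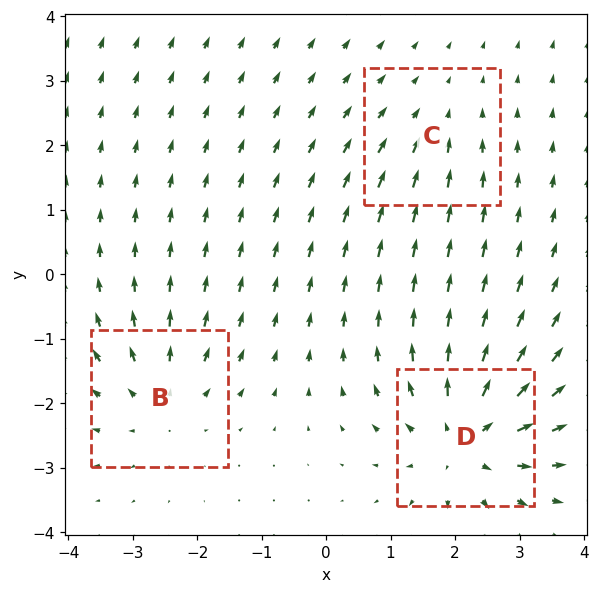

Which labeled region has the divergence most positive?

D

Divergence at each region's feature centre — B: about +3, C: about -2, D: about +5. Region D is most positive.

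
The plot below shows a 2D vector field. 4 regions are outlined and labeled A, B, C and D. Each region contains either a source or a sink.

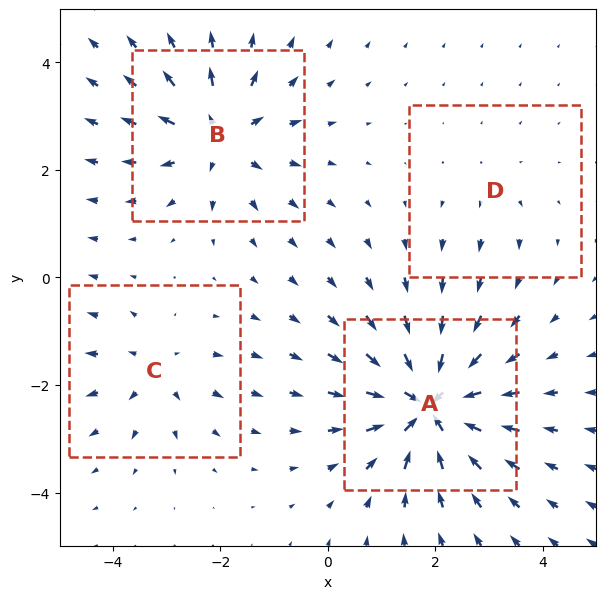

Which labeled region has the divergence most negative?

A

Divergence at each region's feature centre — A: about -8, B: about +6, C: about +4, D: about +2. Region A is most negative.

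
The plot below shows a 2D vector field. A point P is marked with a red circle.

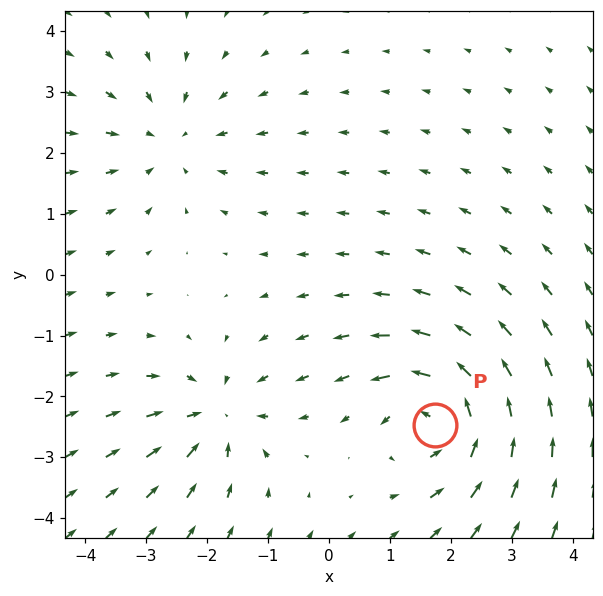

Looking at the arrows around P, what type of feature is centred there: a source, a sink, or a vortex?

At P (1.7, -2.5) the arrows circulate counterclockwise. Divergence ≈0, curl about +5 — near-zero divergence with nonzero curl is a vortex.

vortex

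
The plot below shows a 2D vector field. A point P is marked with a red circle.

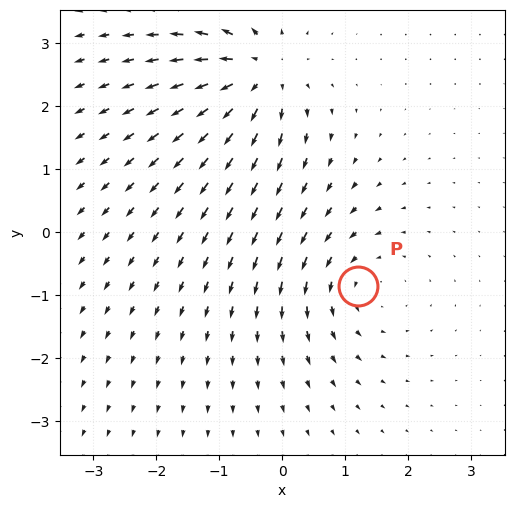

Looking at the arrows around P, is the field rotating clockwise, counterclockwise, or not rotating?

counterclockwise

Near P at (1.2, -0.8) the arrows circulate counterclockwise. The curl (z-component) there is about +2; positive curl means counterclockwise rotation.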